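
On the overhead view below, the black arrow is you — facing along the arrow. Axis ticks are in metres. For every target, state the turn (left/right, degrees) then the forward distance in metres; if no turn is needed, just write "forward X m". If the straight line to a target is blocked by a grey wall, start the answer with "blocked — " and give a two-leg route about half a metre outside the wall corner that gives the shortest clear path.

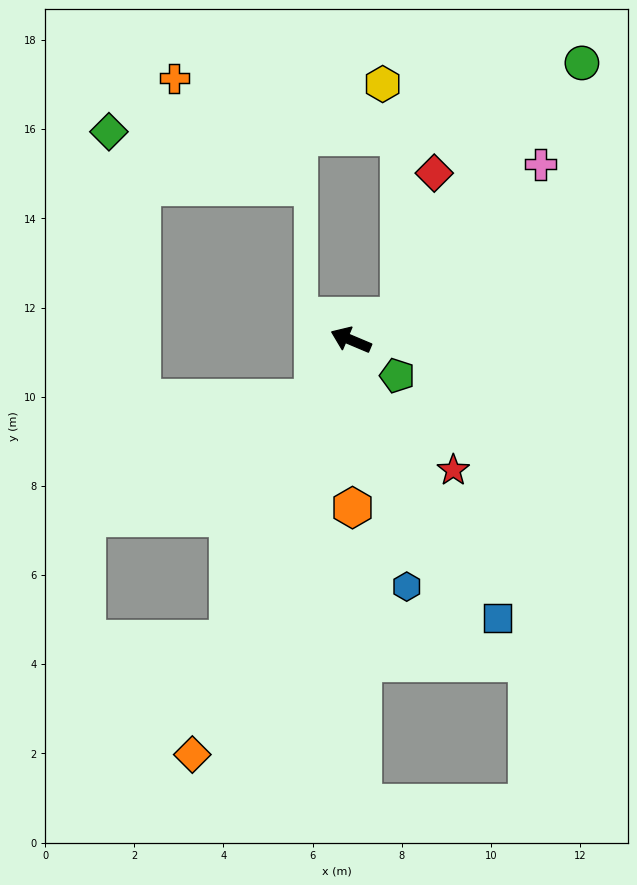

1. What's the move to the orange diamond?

turn left 92°, forward 10.0 m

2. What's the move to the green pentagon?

turn left 165°, forward 1.3 m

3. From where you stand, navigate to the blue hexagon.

turn left 126°, forward 5.7 m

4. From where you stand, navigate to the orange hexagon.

turn left 113°, forward 3.8 m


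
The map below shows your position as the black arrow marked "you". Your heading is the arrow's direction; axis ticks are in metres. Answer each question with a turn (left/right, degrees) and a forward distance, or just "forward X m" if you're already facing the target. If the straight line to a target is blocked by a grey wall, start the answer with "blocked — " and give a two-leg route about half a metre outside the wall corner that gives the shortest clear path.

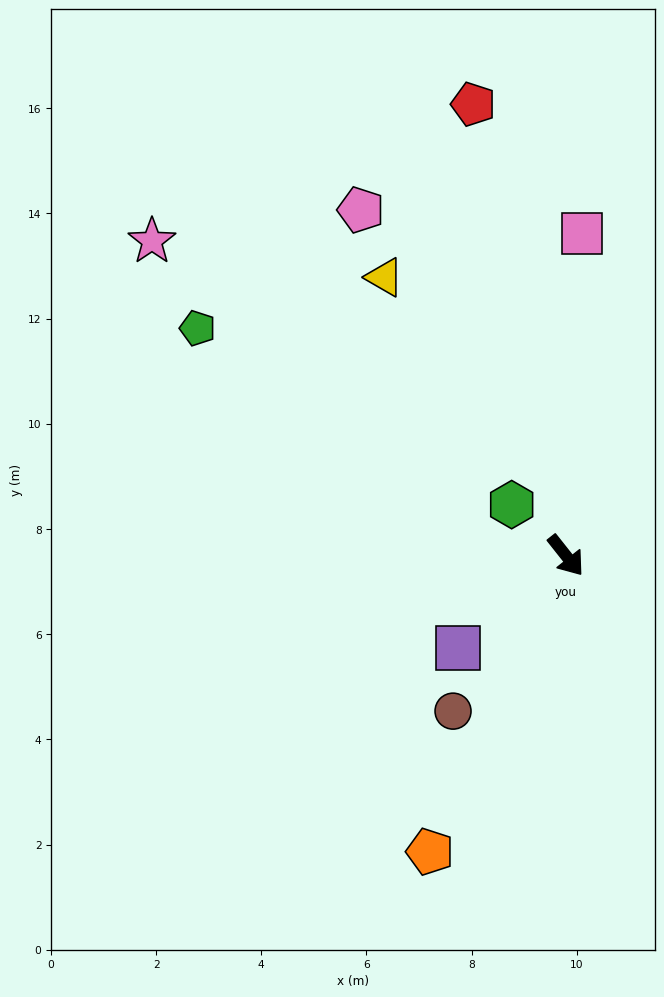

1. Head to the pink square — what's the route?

turn left 139°, forward 6.1 m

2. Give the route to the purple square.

turn right 88°, forward 2.7 m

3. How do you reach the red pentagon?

turn left 153°, forward 8.8 m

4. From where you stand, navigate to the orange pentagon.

turn right 63°, forward 6.2 m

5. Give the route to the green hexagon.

turn right 172°, forward 1.4 m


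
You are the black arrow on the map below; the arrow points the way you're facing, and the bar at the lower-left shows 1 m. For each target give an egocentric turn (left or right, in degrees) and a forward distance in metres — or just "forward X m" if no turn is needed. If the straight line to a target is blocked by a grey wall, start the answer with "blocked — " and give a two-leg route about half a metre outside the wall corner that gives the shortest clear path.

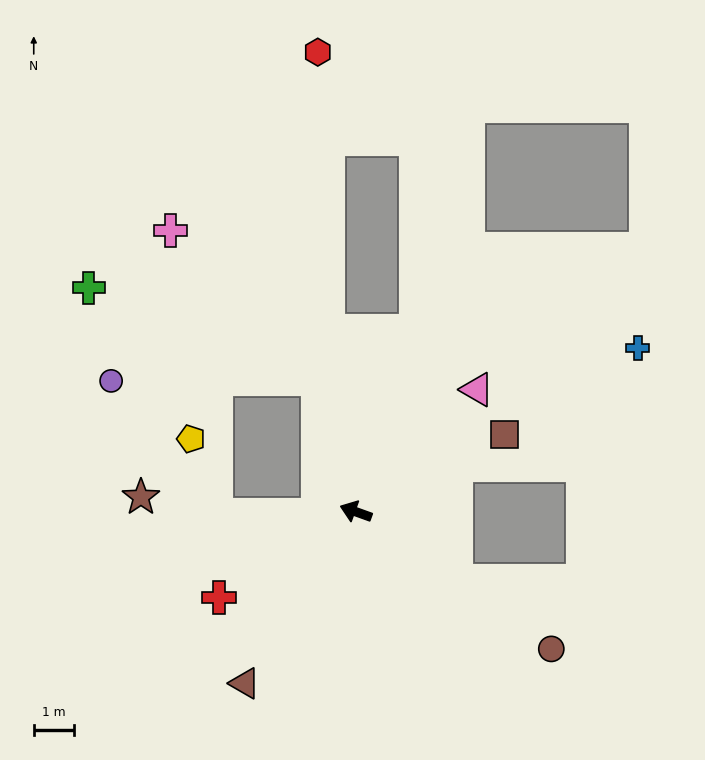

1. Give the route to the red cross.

turn left 52°, forward 4.0 m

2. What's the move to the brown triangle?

turn left 77°, forward 5.1 m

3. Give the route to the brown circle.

turn left 165°, forward 6.0 m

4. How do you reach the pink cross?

blocked — turn right 55°, forward 3.5 m, then turn left 30°, forward 5.2 m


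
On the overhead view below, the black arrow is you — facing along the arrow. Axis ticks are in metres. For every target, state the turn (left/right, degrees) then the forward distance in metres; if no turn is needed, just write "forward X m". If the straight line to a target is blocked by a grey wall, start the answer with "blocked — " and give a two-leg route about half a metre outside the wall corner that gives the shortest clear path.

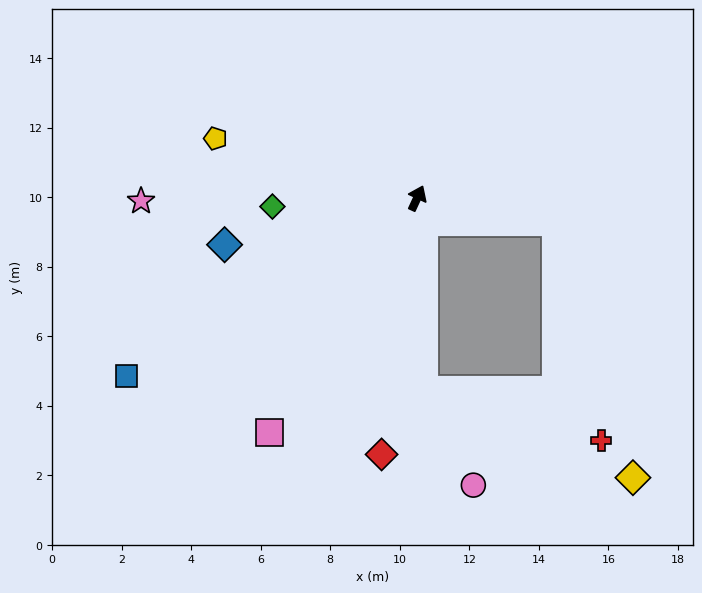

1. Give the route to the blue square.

turn left 146°, forward 9.8 m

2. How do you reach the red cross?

blocked — turn right 75°, forward 4.1 m, then turn right 69°, forward 6.4 m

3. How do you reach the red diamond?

turn right 163°, forward 7.4 m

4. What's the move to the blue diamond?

turn left 128°, forward 5.7 m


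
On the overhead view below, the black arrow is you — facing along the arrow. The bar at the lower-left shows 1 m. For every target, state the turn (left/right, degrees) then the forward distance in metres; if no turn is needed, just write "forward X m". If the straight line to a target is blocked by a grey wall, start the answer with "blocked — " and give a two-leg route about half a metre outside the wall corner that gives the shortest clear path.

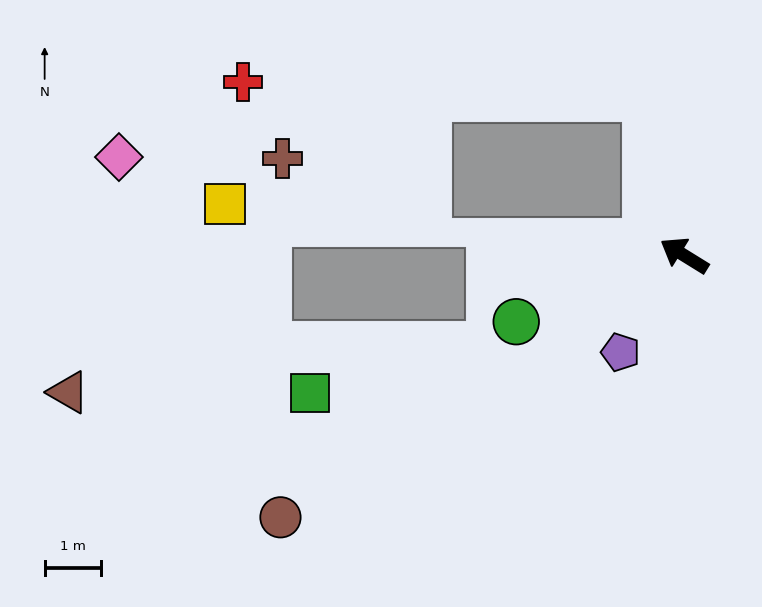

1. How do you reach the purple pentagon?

turn left 88°, forward 2.0 m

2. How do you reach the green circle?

turn left 53°, forward 3.2 m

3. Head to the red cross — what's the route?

blocked — turn right 45°, forward 2.9 m, then turn left 75°, forward 7.1 m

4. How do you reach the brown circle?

turn left 65°, forward 8.5 m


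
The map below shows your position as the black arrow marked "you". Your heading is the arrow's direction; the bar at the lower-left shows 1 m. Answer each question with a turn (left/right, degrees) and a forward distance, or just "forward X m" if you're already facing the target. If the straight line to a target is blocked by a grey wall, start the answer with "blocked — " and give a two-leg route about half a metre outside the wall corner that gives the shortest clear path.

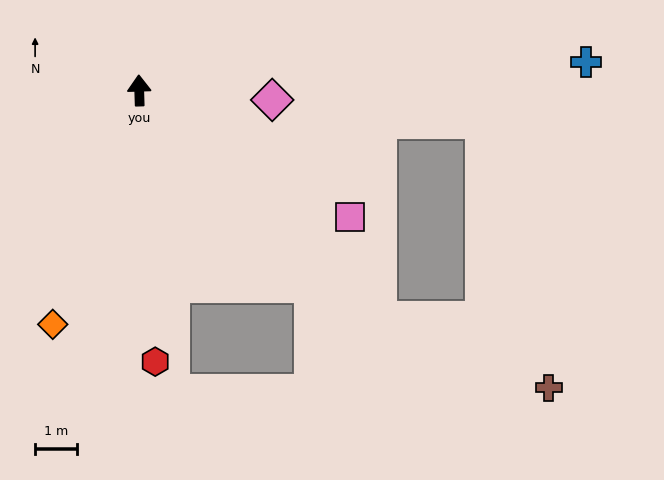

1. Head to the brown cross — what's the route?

blocked — turn right 135°, forward 7.9 m, then turn left 21°, forward 4.4 m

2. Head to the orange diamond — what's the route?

turn left 158°, forward 6.0 m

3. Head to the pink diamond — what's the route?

turn right 96°, forward 3.2 m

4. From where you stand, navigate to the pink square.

turn right 123°, forward 5.9 m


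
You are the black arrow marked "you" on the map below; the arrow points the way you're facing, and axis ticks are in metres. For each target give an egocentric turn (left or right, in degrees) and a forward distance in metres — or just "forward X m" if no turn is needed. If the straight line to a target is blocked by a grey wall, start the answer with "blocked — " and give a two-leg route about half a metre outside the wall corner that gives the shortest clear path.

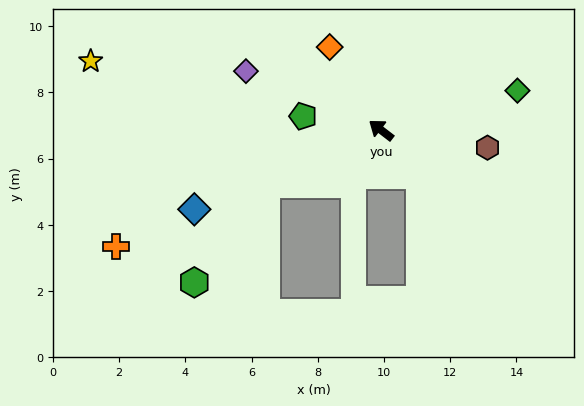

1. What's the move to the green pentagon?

turn left 27°, forward 2.4 m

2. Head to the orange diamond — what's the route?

turn right 21°, forward 2.9 m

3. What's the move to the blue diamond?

turn left 61°, forward 6.1 m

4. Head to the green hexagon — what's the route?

blocked — turn left 63°, forward 3.8 m, then turn left 29°, forward 3.7 m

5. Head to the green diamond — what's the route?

turn right 126°, forward 4.3 m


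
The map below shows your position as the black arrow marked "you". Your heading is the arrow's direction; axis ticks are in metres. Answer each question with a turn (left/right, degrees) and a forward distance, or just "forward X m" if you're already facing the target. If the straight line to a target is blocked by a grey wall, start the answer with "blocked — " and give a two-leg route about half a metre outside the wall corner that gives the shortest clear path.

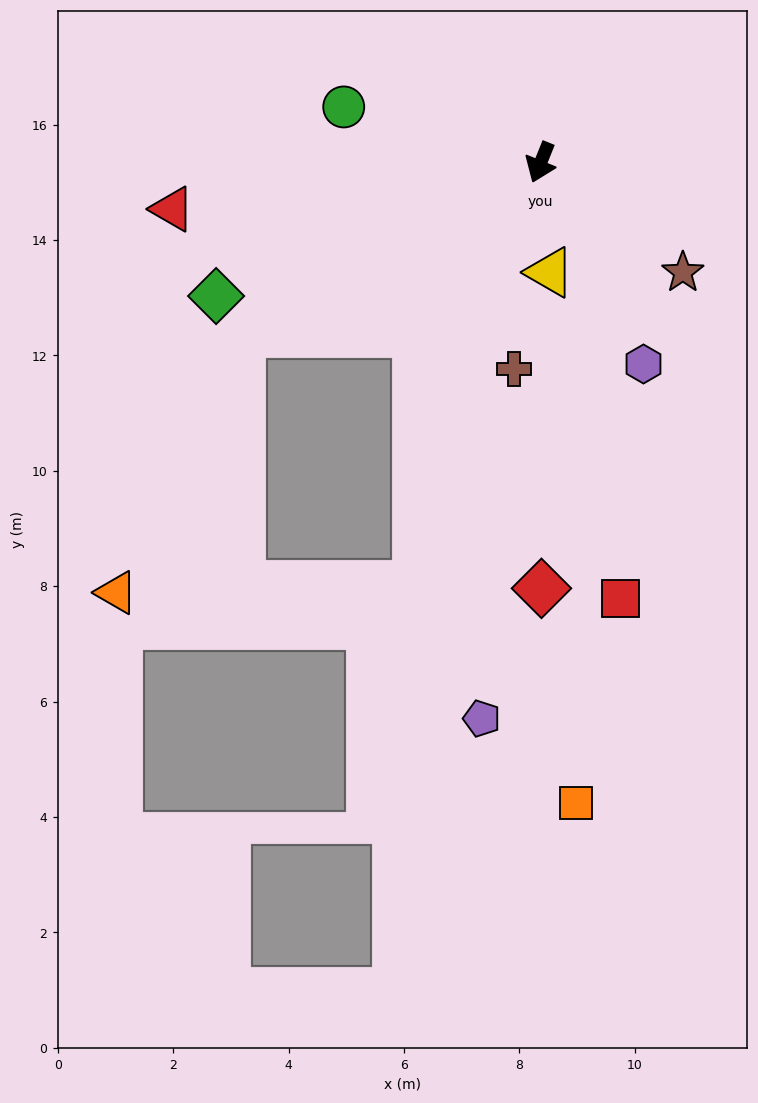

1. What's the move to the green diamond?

turn right 46°, forward 6.1 m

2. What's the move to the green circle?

turn right 84°, forward 3.5 m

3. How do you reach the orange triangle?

blocked — turn right 38°, forward 6.0 m, then turn left 34°, forward 5.0 m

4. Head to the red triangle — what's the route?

turn right 61°, forward 6.4 m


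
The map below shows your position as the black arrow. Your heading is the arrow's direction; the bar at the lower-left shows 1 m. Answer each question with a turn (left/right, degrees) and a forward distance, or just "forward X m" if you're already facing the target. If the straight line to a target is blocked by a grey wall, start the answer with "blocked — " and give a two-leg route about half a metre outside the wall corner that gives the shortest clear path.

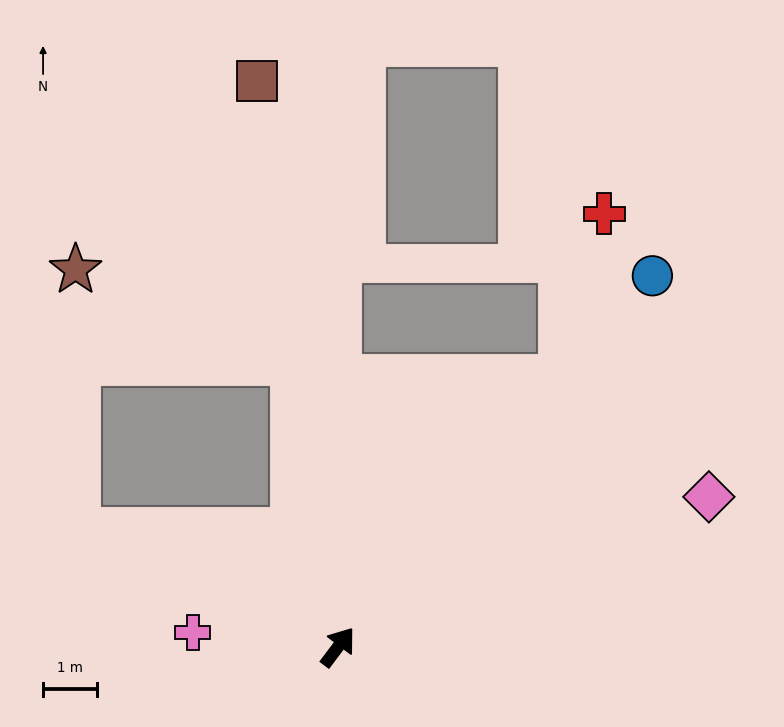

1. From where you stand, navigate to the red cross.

blocked — turn right 3°, forward 6.5 m, then turn left 25°, forward 3.2 m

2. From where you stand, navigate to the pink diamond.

turn right 31°, forward 7.4 m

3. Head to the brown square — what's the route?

turn left 45°, forward 10.7 m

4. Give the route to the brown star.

blocked — turn left 46°, forward 5.3 m, then turn left 58°, forward 4.4 m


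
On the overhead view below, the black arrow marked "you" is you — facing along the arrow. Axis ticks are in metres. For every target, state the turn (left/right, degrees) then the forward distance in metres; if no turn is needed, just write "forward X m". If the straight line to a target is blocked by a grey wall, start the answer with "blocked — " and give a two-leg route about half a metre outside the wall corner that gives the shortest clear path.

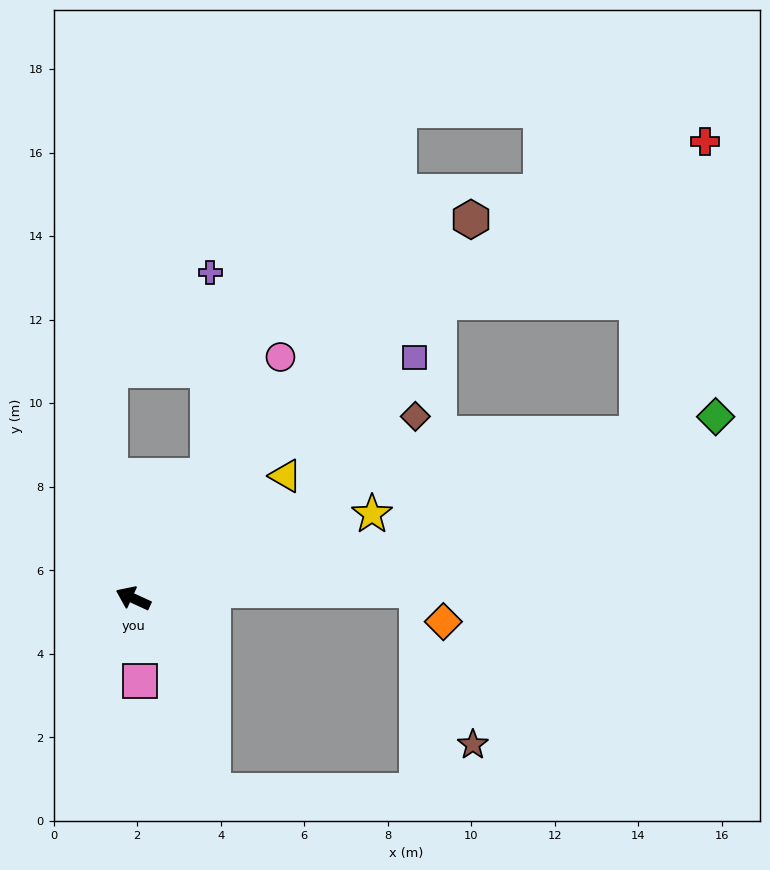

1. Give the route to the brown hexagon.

turn right 107°, forward 12.2 m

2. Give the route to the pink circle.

turn right 97°, forward 6.8 m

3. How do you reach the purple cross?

blocked — turn right 97°, forward 3.4 m, then turn left 31°, forward 4.9 m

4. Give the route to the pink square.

turn left 119°, forward 2.0 m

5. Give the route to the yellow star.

turn right 136°, forward 6.1 m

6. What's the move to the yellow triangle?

turn right 116°, forward 4.7 m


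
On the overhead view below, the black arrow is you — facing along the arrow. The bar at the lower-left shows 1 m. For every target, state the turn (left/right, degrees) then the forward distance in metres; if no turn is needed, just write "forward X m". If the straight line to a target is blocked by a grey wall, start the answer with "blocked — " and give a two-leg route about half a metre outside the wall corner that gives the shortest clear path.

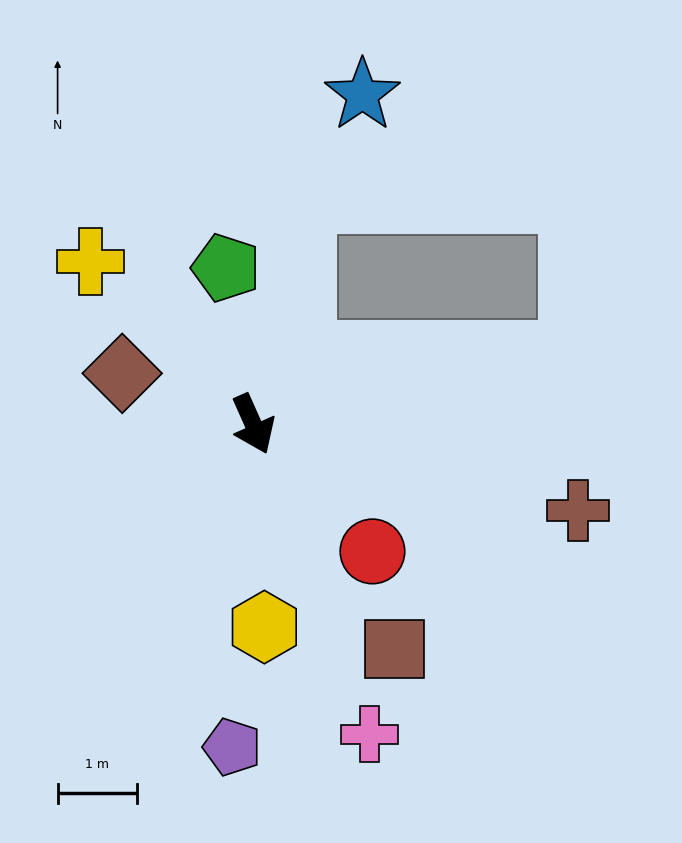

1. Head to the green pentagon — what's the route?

turn left 166°, forward 2.0 m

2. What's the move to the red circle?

turn left 19°, forward 2.2 m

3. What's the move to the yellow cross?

turn right 159°, forward 2.9 m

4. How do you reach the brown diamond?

turn right 135°, forward 1.8 m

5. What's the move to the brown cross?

turn left 51°, forward 4.2 m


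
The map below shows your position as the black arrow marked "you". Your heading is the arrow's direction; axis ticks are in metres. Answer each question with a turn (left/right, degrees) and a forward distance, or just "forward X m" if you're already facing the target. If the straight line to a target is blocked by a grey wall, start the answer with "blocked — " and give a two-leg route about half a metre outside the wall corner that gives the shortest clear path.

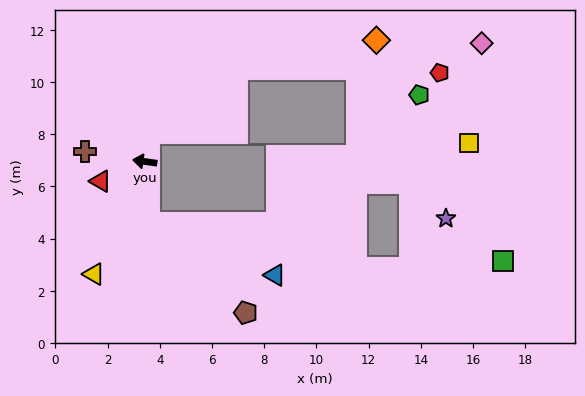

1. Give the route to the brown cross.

forward 2.3 m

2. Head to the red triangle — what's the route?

turn left 32°, forward 1.9 m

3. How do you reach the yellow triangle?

turn left 74°, forward 4.7 m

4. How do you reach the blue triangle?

blocked — turn left 102°, forward 2.4 m, then turn left 64°, forward 5.2 m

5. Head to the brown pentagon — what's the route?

blocked — turn left 102°, forward 2.4 m, then turn left 43°, forward 5.1 m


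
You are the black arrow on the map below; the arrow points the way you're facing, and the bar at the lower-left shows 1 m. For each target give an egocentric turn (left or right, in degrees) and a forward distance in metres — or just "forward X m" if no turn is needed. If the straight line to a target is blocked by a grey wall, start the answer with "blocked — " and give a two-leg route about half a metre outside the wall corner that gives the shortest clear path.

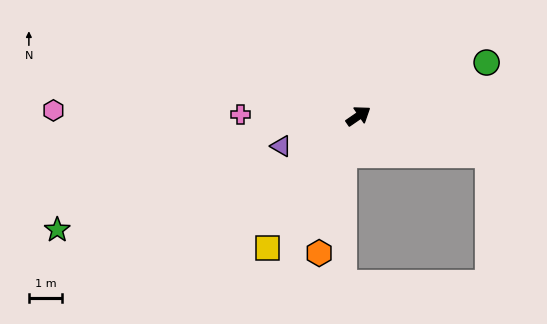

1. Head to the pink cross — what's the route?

turn left 145°, forward 3.6 m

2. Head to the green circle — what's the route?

turn right 12°, forward 4.2 m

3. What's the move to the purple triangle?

turn left 167°, forward 2.5 m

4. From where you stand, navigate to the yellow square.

turn right 159°, forward 4.8 m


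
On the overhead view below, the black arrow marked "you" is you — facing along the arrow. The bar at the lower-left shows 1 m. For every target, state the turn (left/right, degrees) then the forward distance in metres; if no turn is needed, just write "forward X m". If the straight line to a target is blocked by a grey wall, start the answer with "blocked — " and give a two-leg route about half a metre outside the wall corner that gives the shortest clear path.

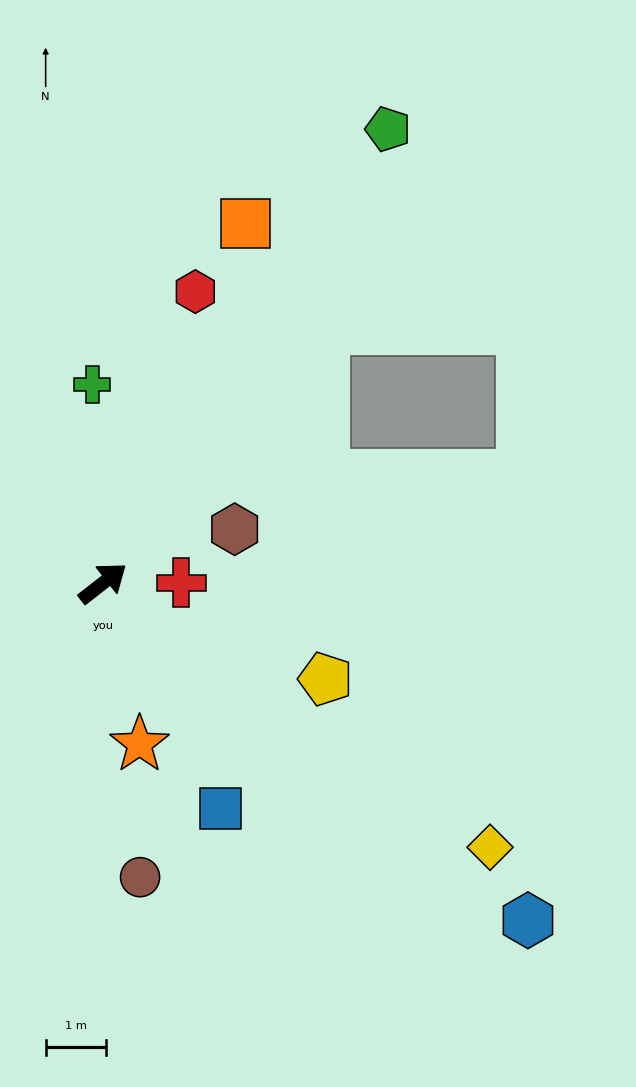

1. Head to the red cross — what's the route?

turn right 38°, forward 1.3 m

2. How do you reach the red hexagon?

turn left 34°, forward 5.0 m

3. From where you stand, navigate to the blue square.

turn right 100°, forward 4.2 m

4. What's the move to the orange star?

turn right 115°, forward 2.7 m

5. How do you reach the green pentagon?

turn left 20°, forward 8.8 m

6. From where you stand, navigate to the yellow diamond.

turn right 72°, forward 7.7 m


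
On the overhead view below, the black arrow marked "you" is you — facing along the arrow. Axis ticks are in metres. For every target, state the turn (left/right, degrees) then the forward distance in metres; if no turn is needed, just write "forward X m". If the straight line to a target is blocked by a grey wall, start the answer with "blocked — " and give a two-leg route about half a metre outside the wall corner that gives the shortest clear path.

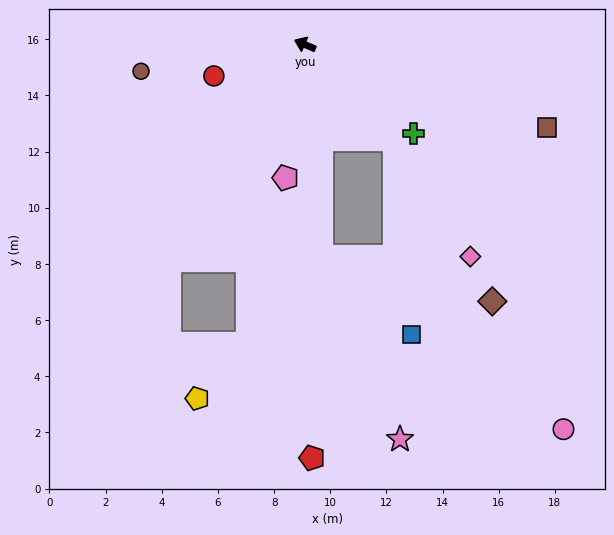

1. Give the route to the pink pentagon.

turn left 105°, forward 4.8 m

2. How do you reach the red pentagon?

turn left 114°, forward 14.7 m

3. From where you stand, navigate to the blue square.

blocked — turn left 156°, forward 4.6 m, then turn right 38°, forward 7.0 m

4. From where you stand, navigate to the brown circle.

turn left 32°, forward 5.9 m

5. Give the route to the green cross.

turn left 164°, forward 5.0 m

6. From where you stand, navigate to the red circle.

turn left 42°, forward 3.4 m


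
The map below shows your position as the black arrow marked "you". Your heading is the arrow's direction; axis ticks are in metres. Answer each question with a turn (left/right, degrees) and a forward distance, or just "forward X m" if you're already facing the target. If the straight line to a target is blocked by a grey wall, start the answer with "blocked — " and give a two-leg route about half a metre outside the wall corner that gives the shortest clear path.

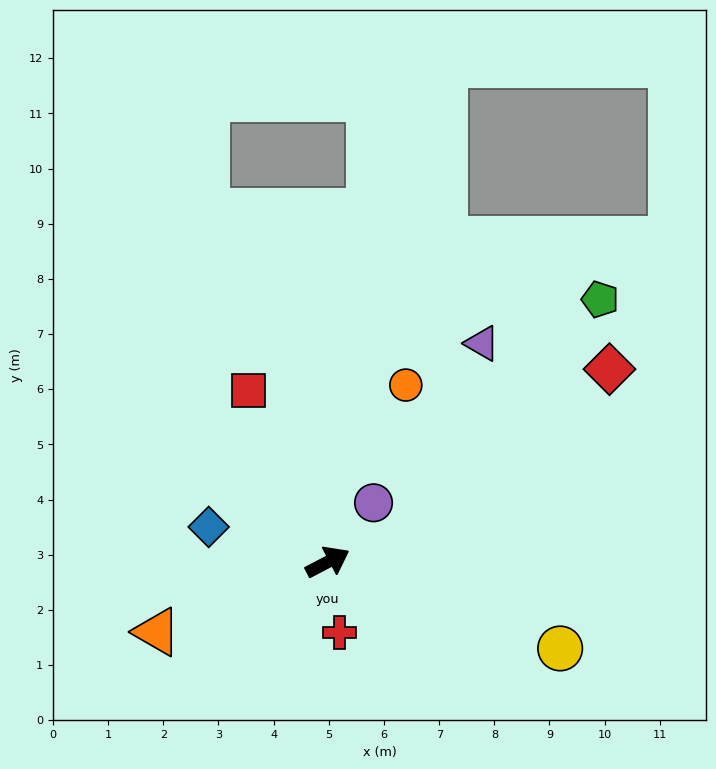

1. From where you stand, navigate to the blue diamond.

turn left 136°, forward 2.2 m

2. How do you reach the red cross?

turn right 108°, forward 1.3 m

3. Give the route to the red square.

turn left 87°, forward 3.4 m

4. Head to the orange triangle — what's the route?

turn left 175°, forward 3.3 m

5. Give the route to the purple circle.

turn left 25°, forward 1.4 m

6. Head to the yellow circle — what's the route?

turn right 48°, forward 4.5 m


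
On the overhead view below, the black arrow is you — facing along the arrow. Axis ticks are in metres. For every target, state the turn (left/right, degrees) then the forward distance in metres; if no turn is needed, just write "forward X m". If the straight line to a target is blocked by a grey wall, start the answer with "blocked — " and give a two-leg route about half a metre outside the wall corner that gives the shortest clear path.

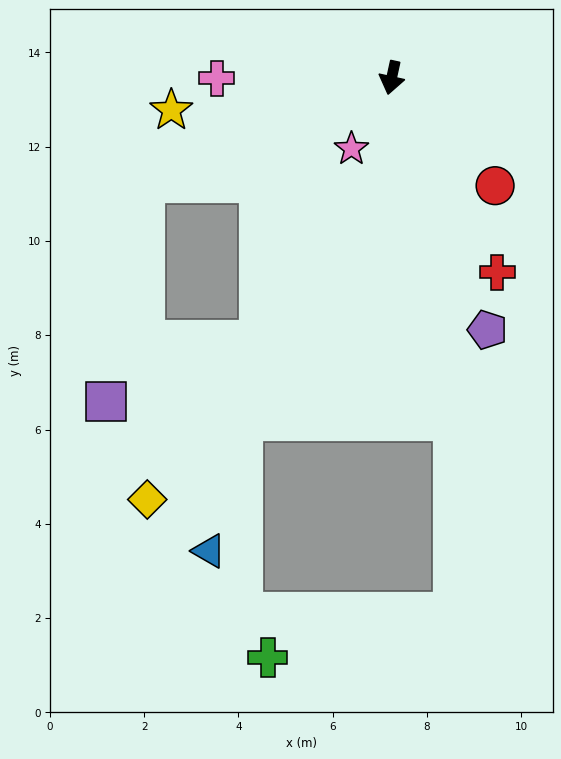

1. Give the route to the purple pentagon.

turn left 33°, forward 5.7 m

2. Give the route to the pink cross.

turn right 77°, forward 3.7 m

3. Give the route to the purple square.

blocked — turn right 55°, forward 5.7 m, then turn left 57°, forward 4.7 m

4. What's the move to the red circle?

turn left 56°, forward 3.2 m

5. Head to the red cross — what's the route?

turn left 41°, forward 4.7 m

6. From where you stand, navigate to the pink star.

turn right 17°, forward 1.7 m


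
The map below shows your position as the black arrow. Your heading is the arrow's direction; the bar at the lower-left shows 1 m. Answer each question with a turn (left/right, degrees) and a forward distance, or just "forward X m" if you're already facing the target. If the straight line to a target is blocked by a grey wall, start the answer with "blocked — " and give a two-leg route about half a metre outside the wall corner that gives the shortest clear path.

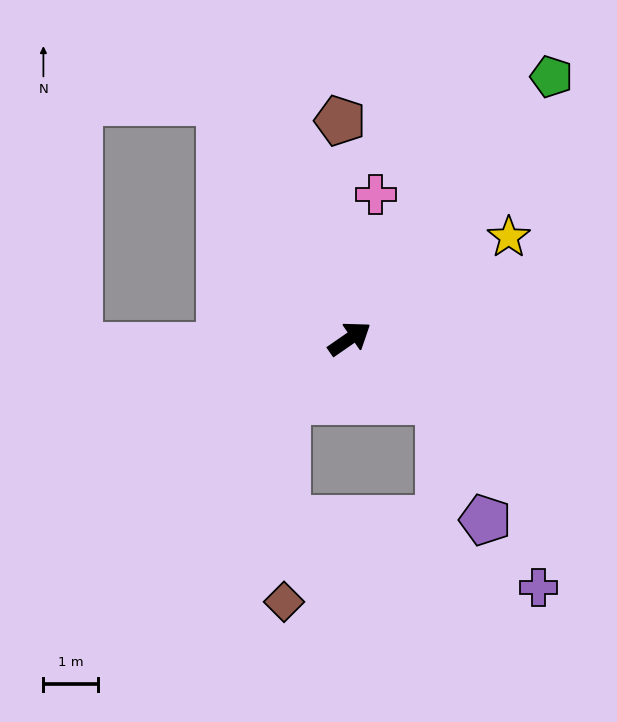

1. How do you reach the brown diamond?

blocked — turn right 169°, forward 1.6 m, then turn left 43°, forward 3.7 m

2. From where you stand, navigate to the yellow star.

turn right 2°, forward 3.4 m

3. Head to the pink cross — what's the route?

turn left 45°, forward 2.7 m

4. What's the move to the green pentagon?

turn left 18°, forward 6.0 m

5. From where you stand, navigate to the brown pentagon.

turn left 58°, forward 4.0 m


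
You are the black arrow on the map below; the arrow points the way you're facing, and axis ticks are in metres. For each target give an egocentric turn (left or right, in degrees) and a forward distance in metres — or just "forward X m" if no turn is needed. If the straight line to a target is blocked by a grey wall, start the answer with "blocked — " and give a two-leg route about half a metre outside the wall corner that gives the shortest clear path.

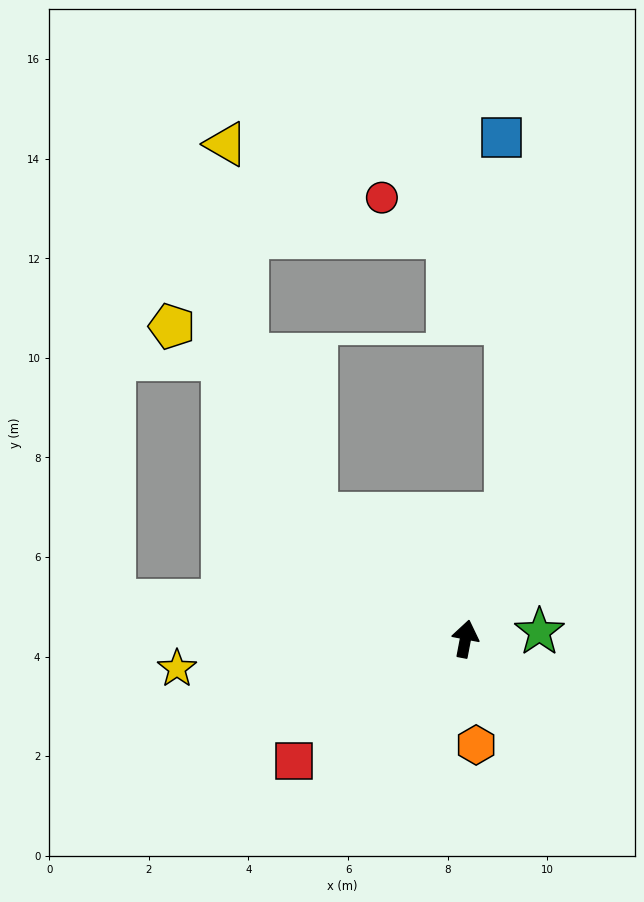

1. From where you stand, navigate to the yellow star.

turn left 107°, forward 5.8 m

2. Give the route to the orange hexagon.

turn right 163°, forward 2.1 m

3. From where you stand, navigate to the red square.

turn left 136°, forward 4.2 m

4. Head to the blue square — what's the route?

blocked — turn right 7°, forward 2.6 m, then turn left 18°, forward 7.5 m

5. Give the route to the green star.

turn right 74°, forward 1.5 m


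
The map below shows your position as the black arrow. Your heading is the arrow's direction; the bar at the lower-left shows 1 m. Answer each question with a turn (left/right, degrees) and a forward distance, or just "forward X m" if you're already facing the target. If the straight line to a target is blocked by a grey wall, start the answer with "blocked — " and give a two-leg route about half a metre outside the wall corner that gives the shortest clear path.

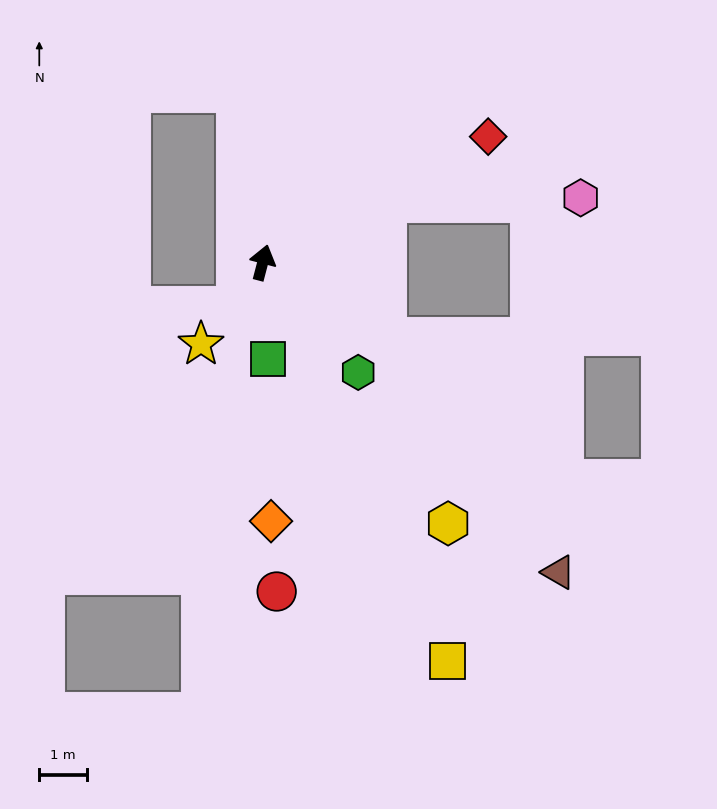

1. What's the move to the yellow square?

turn right 140°, forward 9.2 m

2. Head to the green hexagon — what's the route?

turn right 124°, forward 3.0 m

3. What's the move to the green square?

turn right 162°, forward 2.0 m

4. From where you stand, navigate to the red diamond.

turn right 46°, forward 5.4 m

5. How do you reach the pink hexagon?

blocked — turn right 49°, forward 2.9 m, then turn right 25°, forward 4.1 m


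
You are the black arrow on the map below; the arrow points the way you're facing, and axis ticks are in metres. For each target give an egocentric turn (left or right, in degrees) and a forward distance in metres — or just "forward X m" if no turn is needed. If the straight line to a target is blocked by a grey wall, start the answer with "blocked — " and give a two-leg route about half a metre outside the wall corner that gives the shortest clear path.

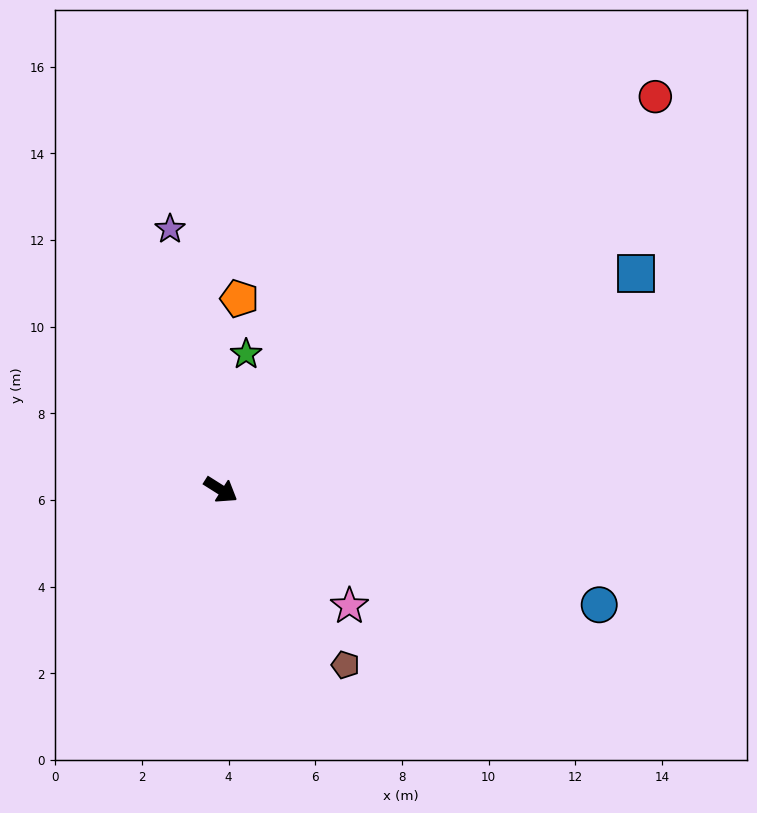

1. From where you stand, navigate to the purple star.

turn left 133°, forward 6.1 m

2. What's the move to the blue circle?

turn left 15°, forward 9.1 m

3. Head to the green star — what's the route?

turn left 112°, forward 3.2 m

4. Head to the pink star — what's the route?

turn right 10°, forward 4.0 m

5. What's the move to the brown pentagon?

turn right 22°, forward 5.0 m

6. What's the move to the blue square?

turn left 60°, forward 10.8 m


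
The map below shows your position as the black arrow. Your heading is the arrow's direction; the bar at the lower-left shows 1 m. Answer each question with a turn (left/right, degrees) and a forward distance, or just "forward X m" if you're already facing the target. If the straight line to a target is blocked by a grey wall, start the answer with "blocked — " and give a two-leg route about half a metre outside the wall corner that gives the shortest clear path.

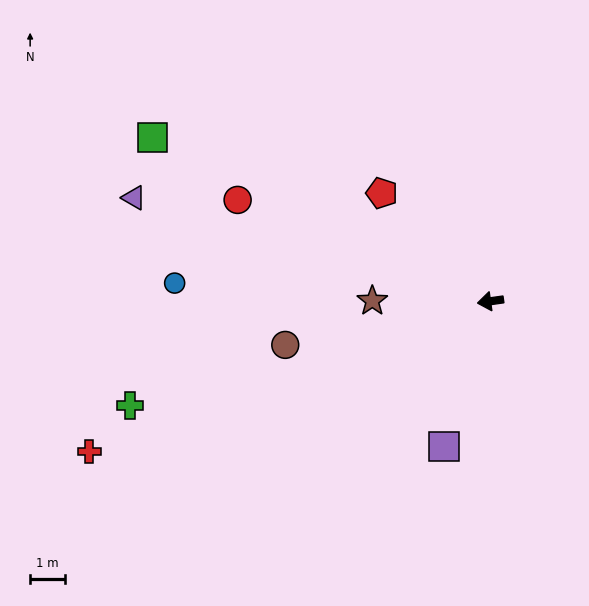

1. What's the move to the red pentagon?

turn right 53°, forward 4.4 m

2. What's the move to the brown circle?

turn left 4°, forward 6.0 m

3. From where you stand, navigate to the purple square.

turn left 64°, forward 4.4 m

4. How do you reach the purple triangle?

turn right 24°, forward 10.7 m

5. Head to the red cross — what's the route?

turn left 12°, forward 12.3 m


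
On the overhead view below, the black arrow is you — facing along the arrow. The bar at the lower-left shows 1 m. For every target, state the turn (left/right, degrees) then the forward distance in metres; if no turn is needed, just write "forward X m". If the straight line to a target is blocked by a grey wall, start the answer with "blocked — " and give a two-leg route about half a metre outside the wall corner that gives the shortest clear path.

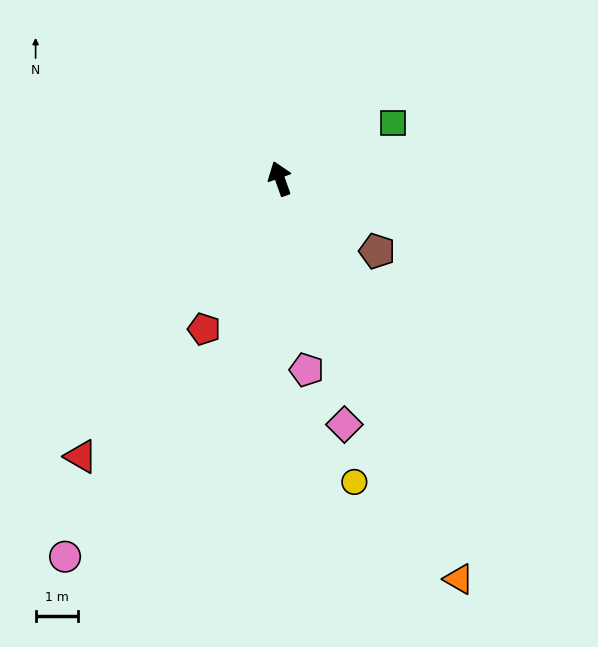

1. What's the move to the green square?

turn right 83°, forward 2.9 m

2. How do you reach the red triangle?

turn left 125°, forward 8.0 m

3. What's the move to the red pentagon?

turn left 134°, forward 3.9 m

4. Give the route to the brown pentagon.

turn right 146°, forward 2.8 m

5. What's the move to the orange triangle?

turn right 175°, forward 10.2 m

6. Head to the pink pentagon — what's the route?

turn left 169°, forward 4.5 m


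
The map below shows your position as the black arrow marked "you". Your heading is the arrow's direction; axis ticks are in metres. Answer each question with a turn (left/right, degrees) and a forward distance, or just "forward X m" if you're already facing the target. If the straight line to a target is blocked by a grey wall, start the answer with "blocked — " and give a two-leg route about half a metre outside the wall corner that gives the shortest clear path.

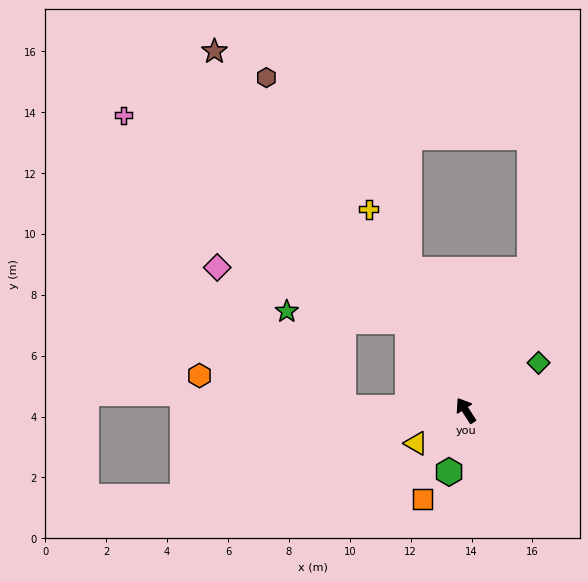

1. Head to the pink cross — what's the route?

blocked — forward 3.5 m, then turn left 21°, forward 11.5 m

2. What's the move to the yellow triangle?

turn left 91°, forward 2.0 m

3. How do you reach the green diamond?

turn right 90°, forward 2.9 m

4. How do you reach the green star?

blocked — forward 3.5 m, then turn left 53°, forward 4.0 m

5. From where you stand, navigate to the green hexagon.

turn left 132°, forward 2.1 m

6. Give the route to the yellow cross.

turn right 7°, forward 7.3 m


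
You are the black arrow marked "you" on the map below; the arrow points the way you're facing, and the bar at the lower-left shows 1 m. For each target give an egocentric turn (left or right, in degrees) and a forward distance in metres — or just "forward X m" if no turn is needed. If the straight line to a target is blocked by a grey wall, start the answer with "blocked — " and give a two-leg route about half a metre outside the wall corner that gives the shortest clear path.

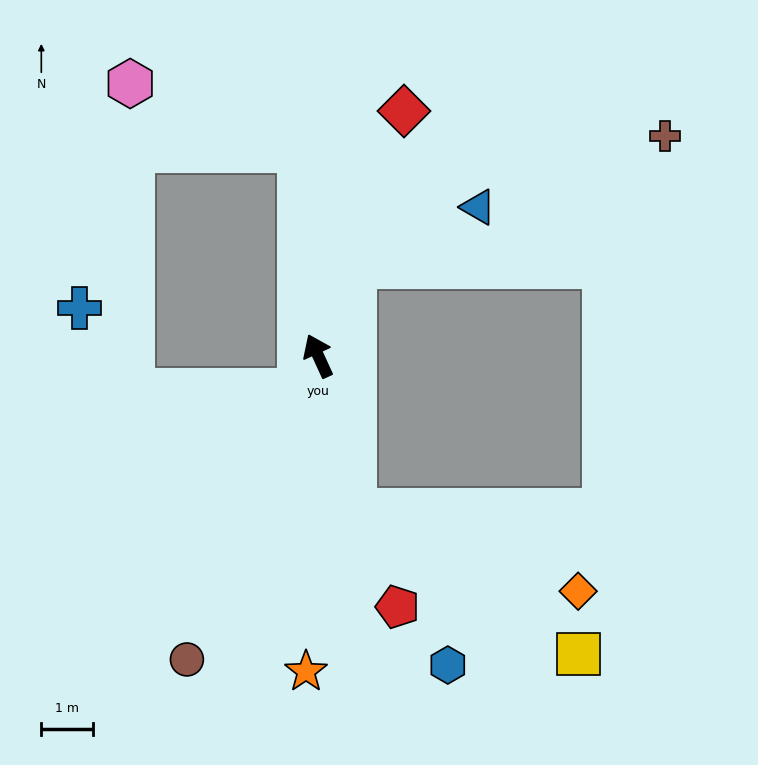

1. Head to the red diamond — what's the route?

turn right 44°, forward 5.0 m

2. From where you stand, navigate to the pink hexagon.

blocked — turn right 19°, forward 4.0 m, then turn left 63°, forward 3.5 m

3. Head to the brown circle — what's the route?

turn left 132°, forward 6.3 m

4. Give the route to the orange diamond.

blocked — turn left 169°, forward 3.1 m, then turn left 57°, forward 4.6 m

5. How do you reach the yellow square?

blocked — turn left 169°, forward 3.1 m, then turn left 44°, forward 5.1 m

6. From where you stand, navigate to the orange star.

turn left 153°, forward 6.1 m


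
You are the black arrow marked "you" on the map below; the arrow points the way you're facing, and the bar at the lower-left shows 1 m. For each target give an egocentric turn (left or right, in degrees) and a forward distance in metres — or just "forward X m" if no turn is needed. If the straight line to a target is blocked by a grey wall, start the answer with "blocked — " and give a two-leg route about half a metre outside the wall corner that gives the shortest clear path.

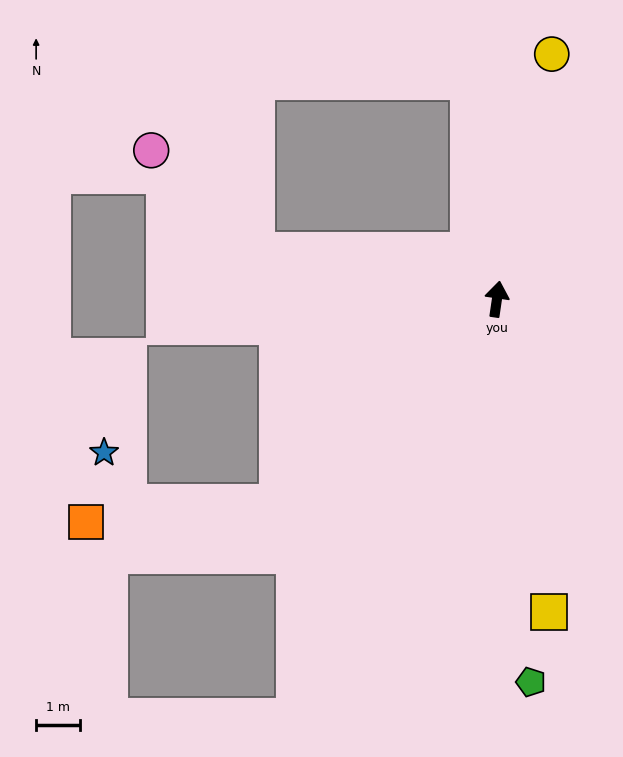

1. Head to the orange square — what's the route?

blocked — turn left 141°, forward 6.9 m, then turn right 37°, forward 4.4 m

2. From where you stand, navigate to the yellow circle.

turn right 4°, forward 5.8 m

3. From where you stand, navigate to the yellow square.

turn right 162°, forward 7.3 m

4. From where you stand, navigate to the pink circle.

blocked — turn left 87°, forward 5.6 m, then turn right 32°, forward 3.3 m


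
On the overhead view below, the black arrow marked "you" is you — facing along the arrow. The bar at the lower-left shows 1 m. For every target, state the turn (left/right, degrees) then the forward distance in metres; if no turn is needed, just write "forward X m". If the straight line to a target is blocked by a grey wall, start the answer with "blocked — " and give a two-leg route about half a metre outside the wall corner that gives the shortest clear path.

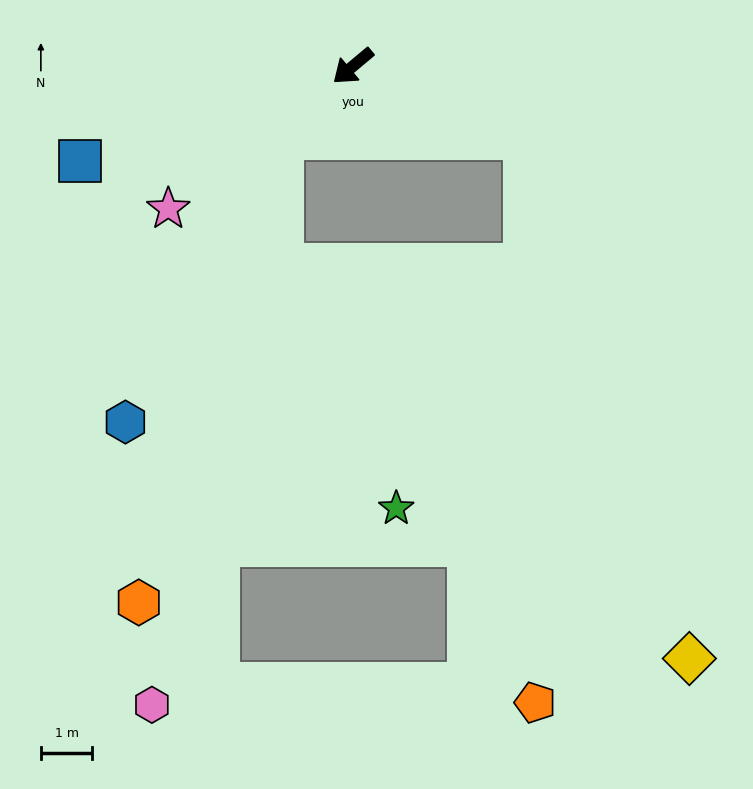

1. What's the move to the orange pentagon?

blocked — turn left 117°, forward 3.6 m, then turn right 66°, forward 11.0 m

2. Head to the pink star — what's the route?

turn right 2°, forward 4.5 m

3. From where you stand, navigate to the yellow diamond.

blocked — turn left 117°, forward 3.6 m, then turn right 49°, forward 10.6 m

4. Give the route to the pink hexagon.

blocked — turn left 5°, forward 2.0 m, then turn left 32°, forward 11.3 m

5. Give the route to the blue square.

turn right 21°, forward 5.6 m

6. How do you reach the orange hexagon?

blocked — turn left 5°, forward 2.0 m, then turn left 28°, forward 9.5 m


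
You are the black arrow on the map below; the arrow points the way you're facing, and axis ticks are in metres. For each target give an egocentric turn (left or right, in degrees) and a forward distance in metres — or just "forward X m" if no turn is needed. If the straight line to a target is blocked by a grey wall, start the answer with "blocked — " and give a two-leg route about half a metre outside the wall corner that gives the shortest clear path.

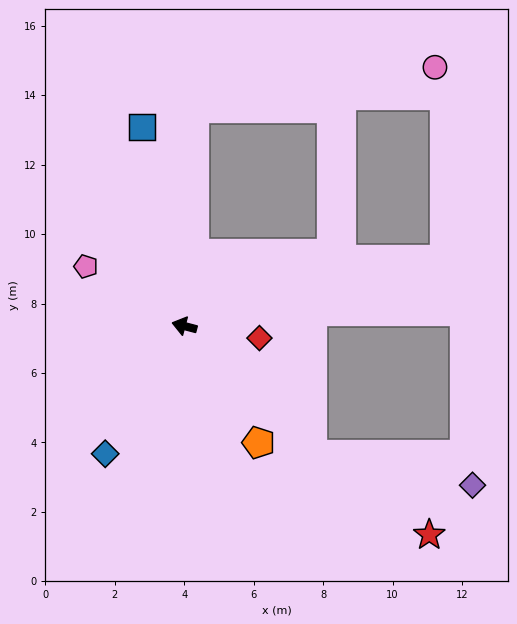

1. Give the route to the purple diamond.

blocked — turn left 150°, forward 5.2 m, then turn left 34°, forward 4.7 m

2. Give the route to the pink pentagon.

turn right 16°, forward 3.3 m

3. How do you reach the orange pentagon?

turn left 137°, forward 4.0 m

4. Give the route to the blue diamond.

turn left 73°, forward 4.3 m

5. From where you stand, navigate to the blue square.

turn right 63°, forward 5.9 m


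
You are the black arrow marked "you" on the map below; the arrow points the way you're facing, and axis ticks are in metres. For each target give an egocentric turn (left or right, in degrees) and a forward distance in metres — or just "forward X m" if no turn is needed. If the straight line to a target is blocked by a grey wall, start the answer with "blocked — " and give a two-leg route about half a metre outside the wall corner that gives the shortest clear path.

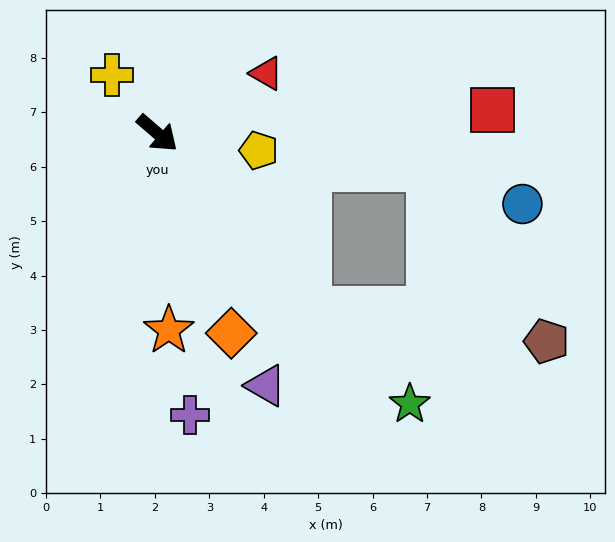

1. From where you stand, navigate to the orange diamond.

turn right 29°, forward 3.9 m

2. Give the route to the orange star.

turn right 46°, forward 3.6 m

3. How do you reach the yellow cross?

turn left 169°, forward 1.4 m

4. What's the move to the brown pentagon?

blocked — turn right 9°, forward 4.3 m, then turn left 42°, forward 4.4 m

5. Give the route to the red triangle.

turn left 70°, forward 2.3 m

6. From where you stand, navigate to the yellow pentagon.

turn left 31°, forward 1.9 m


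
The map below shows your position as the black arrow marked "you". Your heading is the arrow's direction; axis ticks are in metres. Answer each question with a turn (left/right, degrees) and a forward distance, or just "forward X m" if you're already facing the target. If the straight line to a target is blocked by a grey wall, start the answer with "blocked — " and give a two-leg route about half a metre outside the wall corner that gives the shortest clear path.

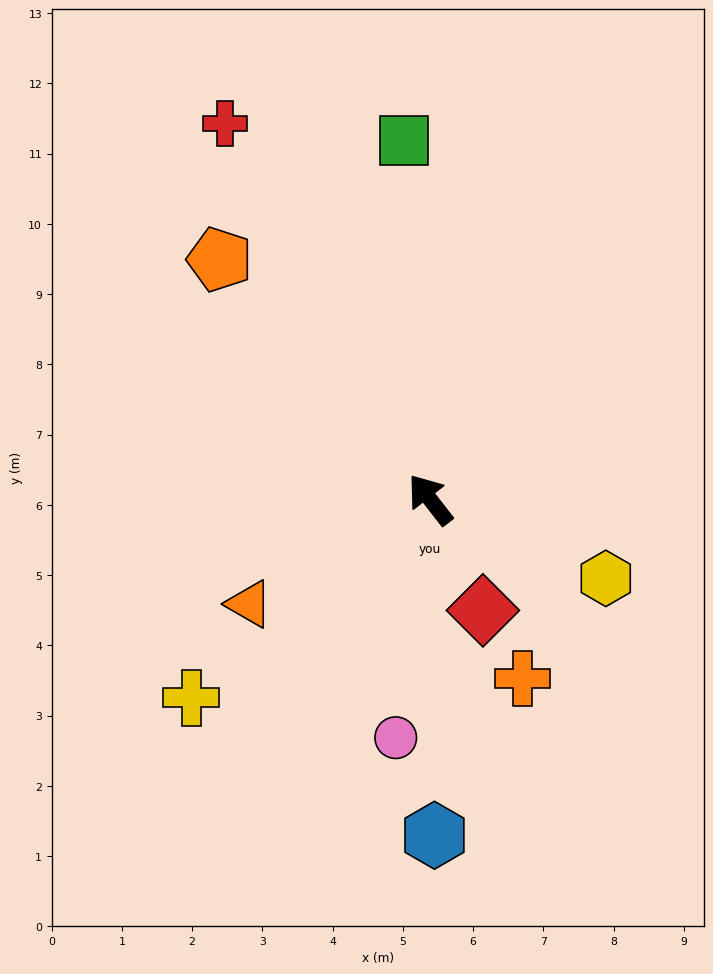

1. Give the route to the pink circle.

turn left 134°, forward 3.4 m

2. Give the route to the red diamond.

turn left 168°, forward 1.7 m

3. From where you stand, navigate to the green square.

turn right 34°, forward 5.1 m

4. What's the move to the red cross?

turn right 9°, forward 6.1 m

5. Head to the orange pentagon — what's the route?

turn left 3°, forward 4.5 m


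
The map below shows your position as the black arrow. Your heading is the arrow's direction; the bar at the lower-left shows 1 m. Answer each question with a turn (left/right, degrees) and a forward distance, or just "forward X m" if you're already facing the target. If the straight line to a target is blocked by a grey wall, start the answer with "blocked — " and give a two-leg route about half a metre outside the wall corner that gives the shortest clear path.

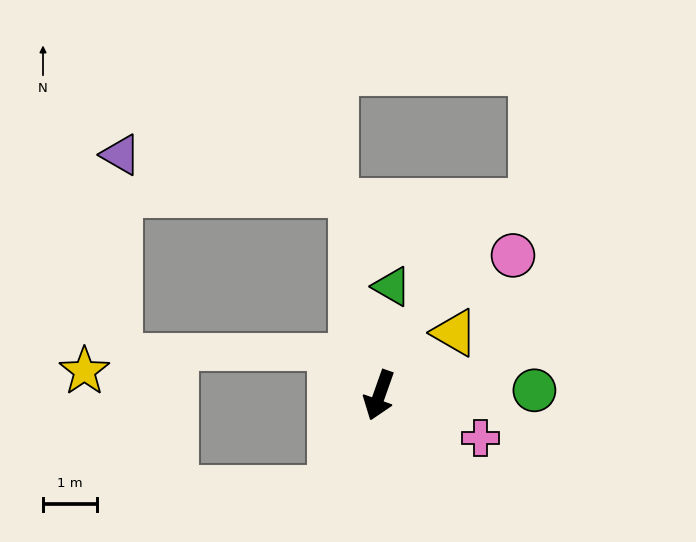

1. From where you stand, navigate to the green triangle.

turn right 167°, forward 2.0 m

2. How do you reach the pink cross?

turn left 87°, forward 2.0 m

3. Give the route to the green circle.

turn left 111°, forward 2.9 m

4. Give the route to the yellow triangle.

turn left 149°, forward 1.8 m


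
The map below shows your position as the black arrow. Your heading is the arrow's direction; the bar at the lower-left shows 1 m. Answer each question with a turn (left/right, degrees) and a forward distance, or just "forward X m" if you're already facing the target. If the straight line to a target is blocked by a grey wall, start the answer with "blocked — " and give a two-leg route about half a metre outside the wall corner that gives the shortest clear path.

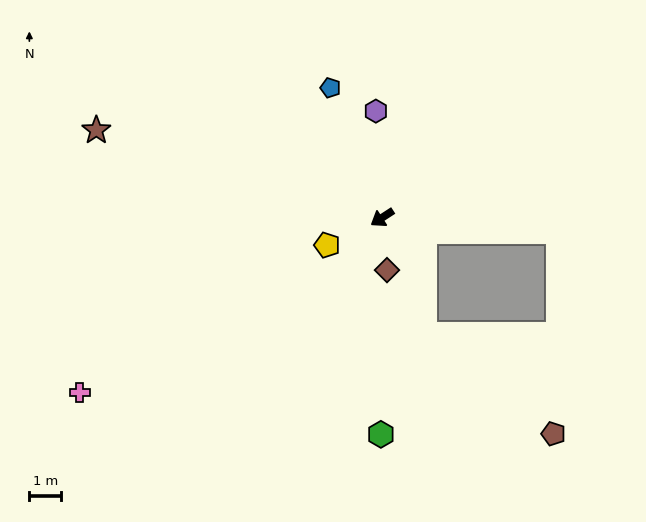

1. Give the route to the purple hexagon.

turn right 120°, forward 3.4 m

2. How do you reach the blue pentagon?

turn right 101°, forward 4.4 m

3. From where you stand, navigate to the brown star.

turn right 50°, forward 9.5 m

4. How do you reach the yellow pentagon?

turn right 7°, forward 1.9 m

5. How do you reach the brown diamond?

turn left 62°, forward 1.7 m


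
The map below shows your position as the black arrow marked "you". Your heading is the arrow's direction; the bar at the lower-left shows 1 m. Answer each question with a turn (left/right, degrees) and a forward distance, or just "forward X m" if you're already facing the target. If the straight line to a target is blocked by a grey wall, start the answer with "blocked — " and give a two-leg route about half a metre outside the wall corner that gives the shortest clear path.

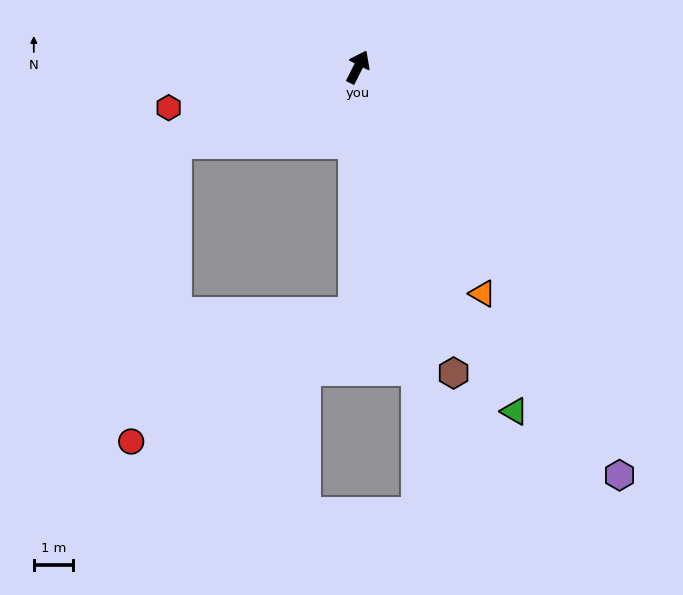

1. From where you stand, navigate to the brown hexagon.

turn right 136°, forward 8.3 m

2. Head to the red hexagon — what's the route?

turn left 129°, forward 5.0 m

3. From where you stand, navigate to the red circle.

blocked — turn left 139°, forward 5.1 m, then turn left 59°, forward 7.8 m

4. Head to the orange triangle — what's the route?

turn right 124°, forward 6.7 m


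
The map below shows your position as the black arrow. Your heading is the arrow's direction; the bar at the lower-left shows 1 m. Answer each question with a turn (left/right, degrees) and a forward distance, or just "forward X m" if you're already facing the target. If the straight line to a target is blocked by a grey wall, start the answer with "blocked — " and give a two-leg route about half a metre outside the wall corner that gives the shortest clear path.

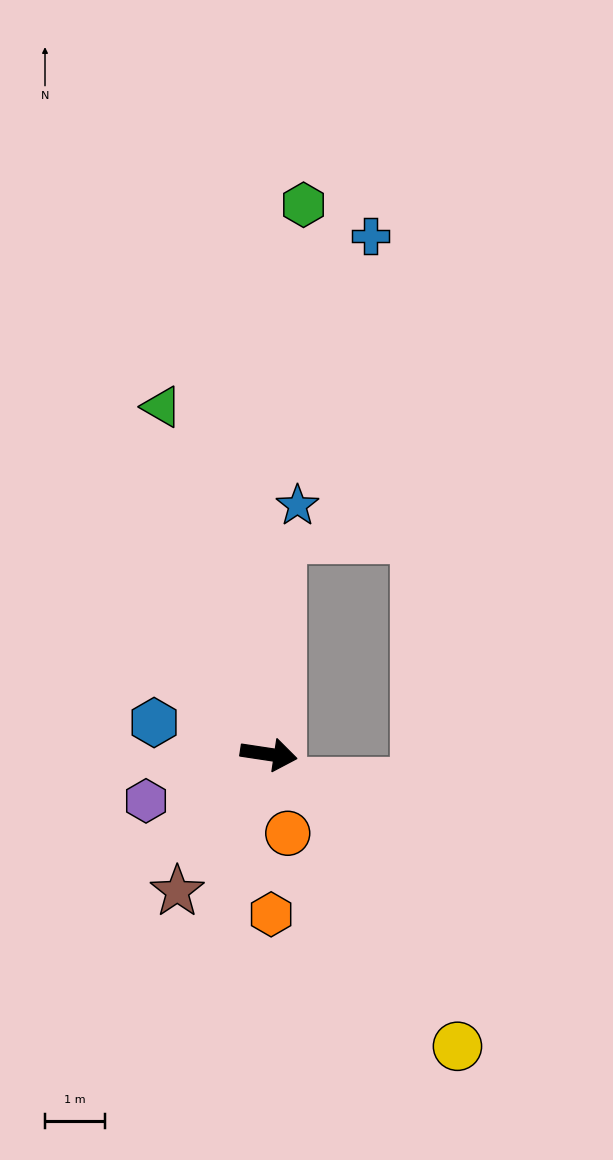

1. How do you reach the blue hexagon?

turn left 173°, forward 2.0 m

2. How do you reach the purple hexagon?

turn right 151°, forward 2.2 m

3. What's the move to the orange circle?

turn right 68°, forward 1.4 m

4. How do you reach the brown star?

turn right 115°, forward 2.7 m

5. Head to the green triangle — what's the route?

turn left 116°, forward 6.1 m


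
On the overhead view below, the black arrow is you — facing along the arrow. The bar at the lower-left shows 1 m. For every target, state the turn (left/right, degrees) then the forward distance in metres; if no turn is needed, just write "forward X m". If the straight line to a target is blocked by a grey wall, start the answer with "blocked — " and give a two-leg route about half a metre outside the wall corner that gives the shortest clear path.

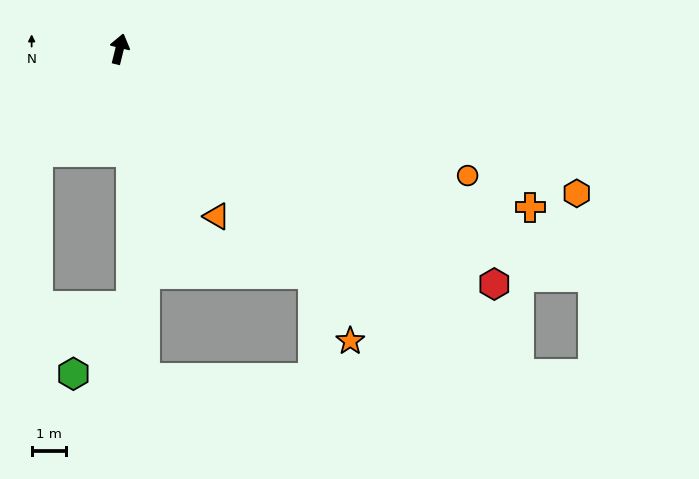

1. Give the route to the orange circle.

turn right 96°, forward 10.6 m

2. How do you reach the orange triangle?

turn right 136°, forward 5.6 m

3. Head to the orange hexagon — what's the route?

turn right 94°, forward 13.8 m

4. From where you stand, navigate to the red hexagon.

turn right 108°, forward 12.7 m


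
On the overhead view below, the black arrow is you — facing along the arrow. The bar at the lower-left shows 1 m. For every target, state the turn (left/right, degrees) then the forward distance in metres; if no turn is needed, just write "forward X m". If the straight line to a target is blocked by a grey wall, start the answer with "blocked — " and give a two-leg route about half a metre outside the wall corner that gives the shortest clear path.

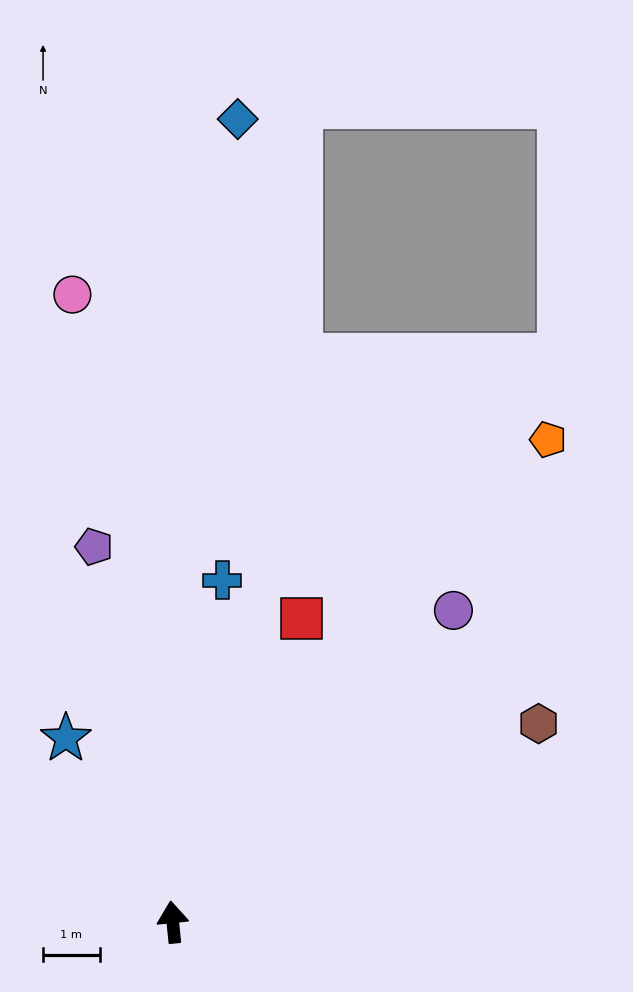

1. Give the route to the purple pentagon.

turn left 6°, forward 6.8 m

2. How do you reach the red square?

turn right 29°, forward 5.8 m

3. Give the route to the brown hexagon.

turn right 67°, forward 7.4 m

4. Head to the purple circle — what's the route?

turn right 48°, forward 7.4 m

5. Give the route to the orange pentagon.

turn right 44°, forward 10.8 m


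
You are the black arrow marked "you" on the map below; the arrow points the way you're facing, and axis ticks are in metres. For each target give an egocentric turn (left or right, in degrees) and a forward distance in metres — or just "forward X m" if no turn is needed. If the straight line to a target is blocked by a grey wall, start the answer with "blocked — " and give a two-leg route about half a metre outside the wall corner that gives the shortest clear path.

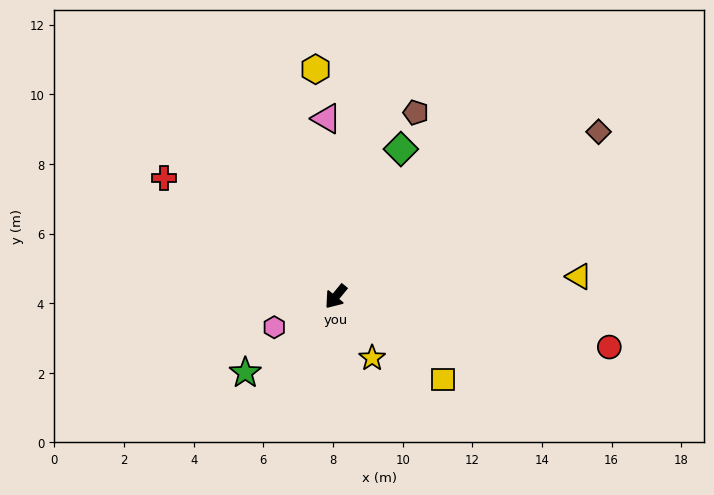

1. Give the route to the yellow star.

turn left 70°, forward 2.1 m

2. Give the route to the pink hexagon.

turn right 24°, forward 2.0 m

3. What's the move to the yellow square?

turn left 92°, forward 3.9 m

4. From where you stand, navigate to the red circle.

turn left 119°, forward 8.0 m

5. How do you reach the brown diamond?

turn left 161°, forward 8.9 m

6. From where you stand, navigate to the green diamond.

turn right 164°, forward 4.6 m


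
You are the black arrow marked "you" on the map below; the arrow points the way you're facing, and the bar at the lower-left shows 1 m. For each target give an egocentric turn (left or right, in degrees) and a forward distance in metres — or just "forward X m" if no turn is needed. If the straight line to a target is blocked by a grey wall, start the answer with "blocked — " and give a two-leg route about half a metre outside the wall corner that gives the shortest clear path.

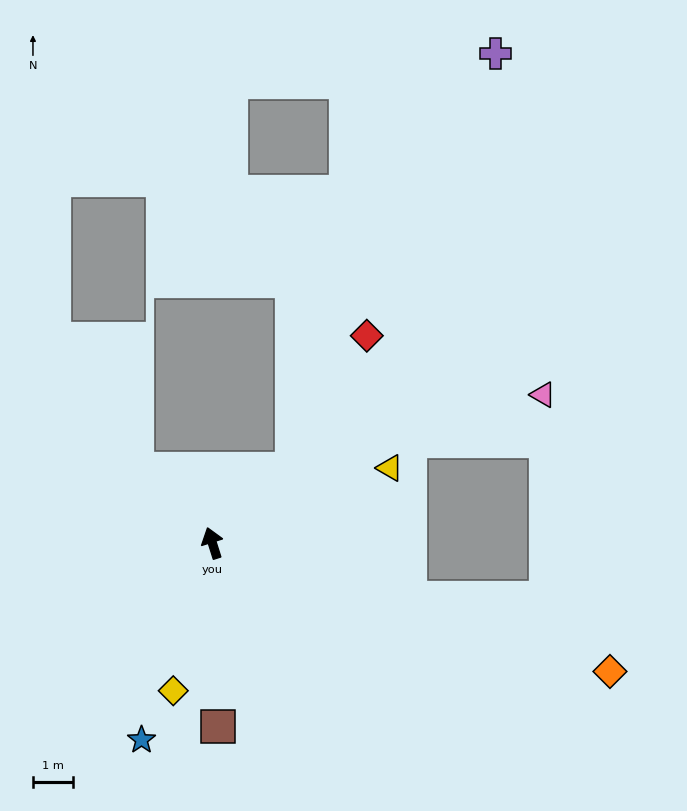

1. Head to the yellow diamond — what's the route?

turn left 148°, forward 3.8 m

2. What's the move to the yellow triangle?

turn right 85°, forward 4.8 m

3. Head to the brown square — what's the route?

turn left 164°, forward 4.6 m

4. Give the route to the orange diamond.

turn right 125°, forward 10.5 m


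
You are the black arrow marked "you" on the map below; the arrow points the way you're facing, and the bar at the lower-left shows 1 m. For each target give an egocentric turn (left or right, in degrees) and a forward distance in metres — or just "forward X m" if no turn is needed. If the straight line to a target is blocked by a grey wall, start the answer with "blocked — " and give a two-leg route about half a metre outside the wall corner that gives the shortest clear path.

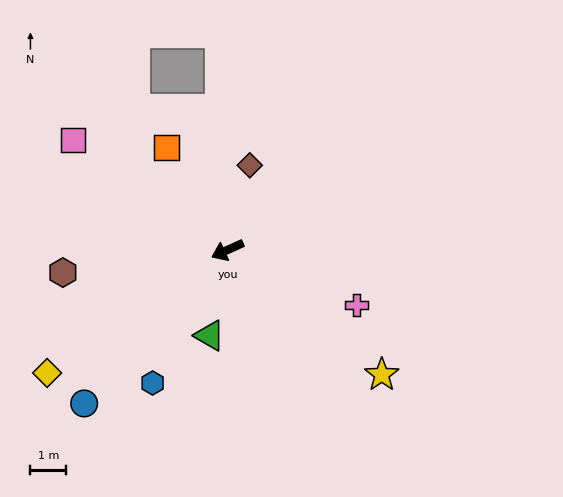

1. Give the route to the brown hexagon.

turn right 17°, forward 4.6 m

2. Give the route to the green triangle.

turn left 54°, forward 2.4 m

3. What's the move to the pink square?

turn right 60°, forward 5.3 m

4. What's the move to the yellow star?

turn left 117°, forward 5.5 m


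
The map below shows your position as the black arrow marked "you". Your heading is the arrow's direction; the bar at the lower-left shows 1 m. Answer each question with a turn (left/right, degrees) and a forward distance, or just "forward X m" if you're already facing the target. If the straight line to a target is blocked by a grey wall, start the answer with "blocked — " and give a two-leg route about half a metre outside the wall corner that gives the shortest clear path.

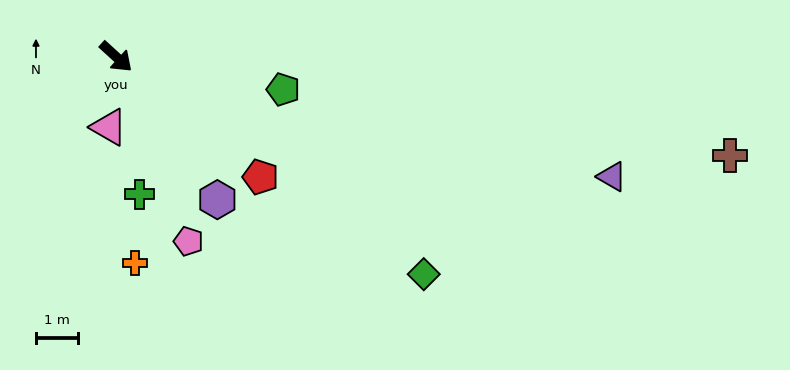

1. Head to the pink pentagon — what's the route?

turn right 26°, forward 4.7 m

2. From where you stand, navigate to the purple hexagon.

turn right 12°, forward 4.2 m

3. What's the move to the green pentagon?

turn left 31°, forward 4.1 m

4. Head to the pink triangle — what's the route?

turn right 54°, forward 1.7 m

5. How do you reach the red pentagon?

turn left 3°, forward 4.5 m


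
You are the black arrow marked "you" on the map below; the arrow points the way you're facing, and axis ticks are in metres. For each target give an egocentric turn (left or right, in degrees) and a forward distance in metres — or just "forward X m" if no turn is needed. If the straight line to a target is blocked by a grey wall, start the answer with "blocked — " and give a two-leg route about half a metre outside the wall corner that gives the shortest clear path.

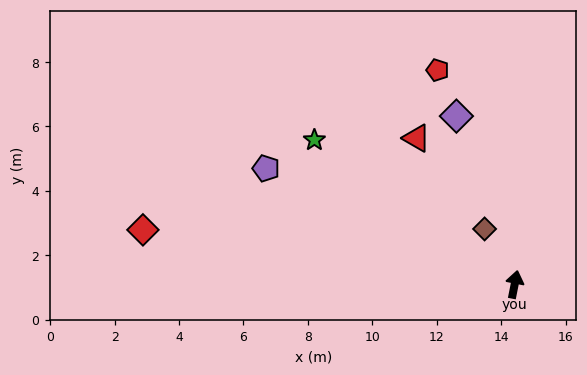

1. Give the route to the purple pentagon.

turn left 76°, forward 8.5 m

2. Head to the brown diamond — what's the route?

turn left 40°, forward 2.0 m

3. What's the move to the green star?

turn left 65°, forward 7.7 m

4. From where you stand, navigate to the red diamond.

turn left 93°, forward 11.7 m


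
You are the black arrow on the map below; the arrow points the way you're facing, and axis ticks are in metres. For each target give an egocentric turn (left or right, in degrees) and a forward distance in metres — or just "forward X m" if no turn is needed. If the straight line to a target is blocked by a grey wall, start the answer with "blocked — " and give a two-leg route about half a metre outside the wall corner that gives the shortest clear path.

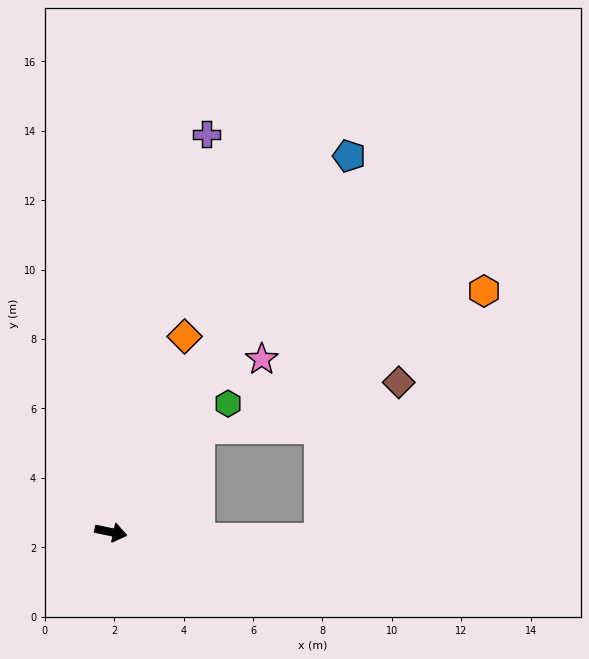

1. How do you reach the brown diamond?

blocked — turn left 61°, forward 3.9 m, then turn right 36°, forward 5.9 m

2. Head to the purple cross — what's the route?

turn left 88°, forward 11.8 m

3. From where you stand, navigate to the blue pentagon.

turn left 70°, forward 12.8 m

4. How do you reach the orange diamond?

turn left 81°, forward 6.0 m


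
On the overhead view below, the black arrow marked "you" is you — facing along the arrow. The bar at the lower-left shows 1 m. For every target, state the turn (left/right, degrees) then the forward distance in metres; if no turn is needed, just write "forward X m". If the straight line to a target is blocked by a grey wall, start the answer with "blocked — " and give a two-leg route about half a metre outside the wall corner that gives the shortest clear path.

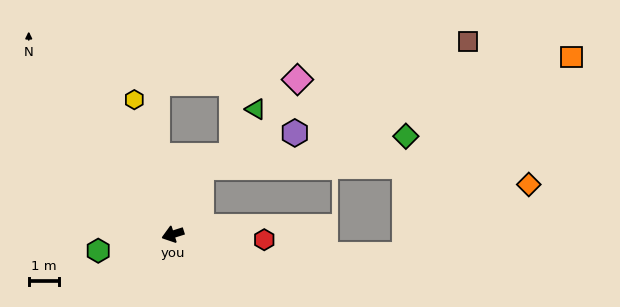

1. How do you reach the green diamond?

blocked — turn right 131°, forward 2.4 m, then turn right 58°, forward 6.9 m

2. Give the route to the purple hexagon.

blocked — turn right 131°, forward 2.4 m, then turn right 46°, forward 3.3 m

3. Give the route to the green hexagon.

turn right 5°, forward 2.5 m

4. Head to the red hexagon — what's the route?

turn left 159°, forward 3.0 m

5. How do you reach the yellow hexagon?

turn right 92°, forward 4.6 m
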